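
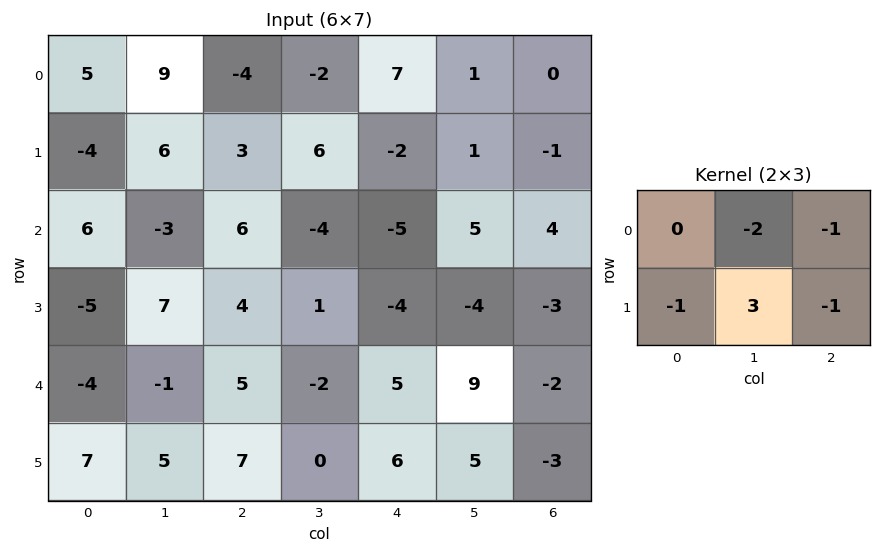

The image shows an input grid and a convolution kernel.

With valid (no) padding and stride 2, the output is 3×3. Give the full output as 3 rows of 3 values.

Output[0,0]: The receptive field on the input at this output position is [5 9 -4 / -4 6 3]. Elementwise product with the kernel and sum: 9·-2 + -4·-1 + -4·-1 + 6·3 + 3·-1.
Output[0,1]: The receptive field on the input at this output position is [-4 -2 7 / 3 6 -2]. Elementwise product with the kernel and sum: -2·-2 + 7·-1 + 3·-1 + 6·3 + -2·-1.

5 14 4
22 16 -19
-2 -14 -4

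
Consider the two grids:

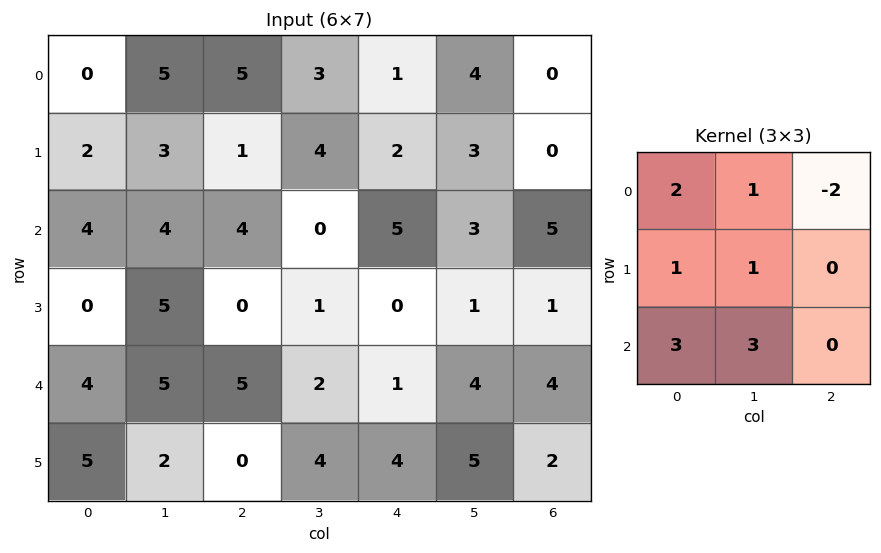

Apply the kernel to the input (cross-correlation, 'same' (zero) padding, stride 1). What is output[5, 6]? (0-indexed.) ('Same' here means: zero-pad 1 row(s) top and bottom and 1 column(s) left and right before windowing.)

The receptive field on the zero-padded input at this output position is [4 4 0 / 5 2 0 / 0 0 0]. Elementwise product with the kernel and sum: 4·2 + 4·1 + 0·-2 + 5·1 + 2·1 + 0·3 + 0·3.

19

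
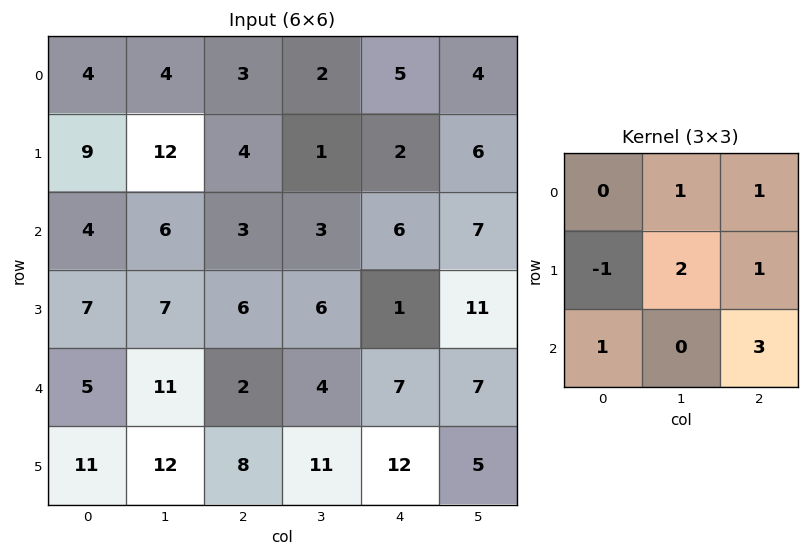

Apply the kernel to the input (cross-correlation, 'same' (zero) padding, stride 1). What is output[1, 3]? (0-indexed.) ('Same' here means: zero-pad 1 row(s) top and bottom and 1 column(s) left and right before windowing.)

The receptive field on the zero-padded input at this output position is [3 2 5 / 4 1 2 / 3 3 6]. Elementwise product with the kernel and sum: 2·1 + 5·1 + 4·-1 + 1·2 + 2·1 + 3·1 + 6·3.

28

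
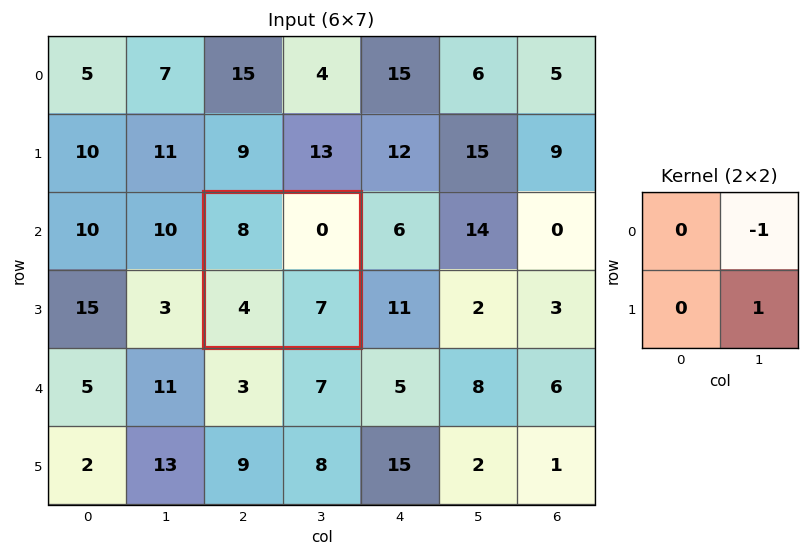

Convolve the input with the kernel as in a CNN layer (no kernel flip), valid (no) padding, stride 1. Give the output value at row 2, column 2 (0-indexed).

7

The receptive field on the input at this output position is [8 0 / 4 7]. Elementwise product with the kernel and sum: 0·-1 + 7·1.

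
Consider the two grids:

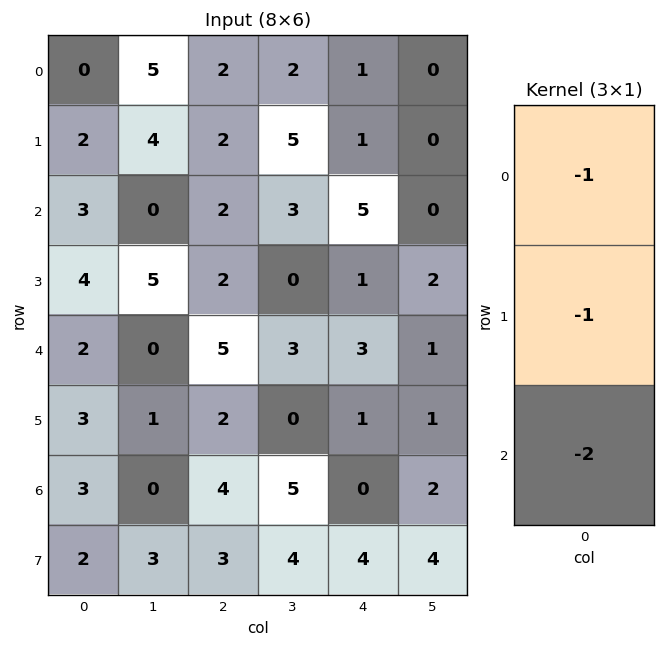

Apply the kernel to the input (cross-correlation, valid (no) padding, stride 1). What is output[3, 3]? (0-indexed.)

The receptive field on the input at this output position is [0 / 3 / 0]. Elementwise product with the kernel and sum: 0·-1 + 3·-1 + 0·-2.

-3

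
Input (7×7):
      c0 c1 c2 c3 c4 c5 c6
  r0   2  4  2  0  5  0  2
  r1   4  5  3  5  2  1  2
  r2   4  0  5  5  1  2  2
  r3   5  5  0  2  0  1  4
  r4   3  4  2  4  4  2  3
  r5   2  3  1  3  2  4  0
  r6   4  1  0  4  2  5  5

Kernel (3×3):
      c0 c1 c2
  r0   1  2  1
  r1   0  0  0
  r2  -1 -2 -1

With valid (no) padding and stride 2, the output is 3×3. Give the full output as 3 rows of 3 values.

Output[0,0]: The receptive field on the input at this output position is [2 4 2 / 4 5 3 / 4 0 5]. Elementwise product with the kernel and sum: 2·1 + 4·2 + 2·1 + 4·-1 + 0·-2 + 5·-1.
Output[0,1]: The receptive field on the input at this output position is [2 0 5 / 3 5 2 / 5 5 1]. Elementwise product with the kernel and sum: 2·1 + 0·2 + 5·1 + 5·-1 + 5·-2 + 1·-1.

3 -9 0
-4 2 -4
7 4 -6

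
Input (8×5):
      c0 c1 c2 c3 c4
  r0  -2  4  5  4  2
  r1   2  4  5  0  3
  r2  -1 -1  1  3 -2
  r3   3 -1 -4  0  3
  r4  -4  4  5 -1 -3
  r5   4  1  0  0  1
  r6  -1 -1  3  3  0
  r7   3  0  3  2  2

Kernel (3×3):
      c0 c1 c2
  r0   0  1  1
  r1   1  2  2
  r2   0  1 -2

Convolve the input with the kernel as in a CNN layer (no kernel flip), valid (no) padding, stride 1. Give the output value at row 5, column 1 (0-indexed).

The receptive field on the input at this output position is [1 0 0 / -1 3 3 / 0 3 2]. Elementwise product with the kernel and sum: 0·1 + 0·1 + -1·1 + 3·2 + 3·2 + 3·1 + 2·-2.

10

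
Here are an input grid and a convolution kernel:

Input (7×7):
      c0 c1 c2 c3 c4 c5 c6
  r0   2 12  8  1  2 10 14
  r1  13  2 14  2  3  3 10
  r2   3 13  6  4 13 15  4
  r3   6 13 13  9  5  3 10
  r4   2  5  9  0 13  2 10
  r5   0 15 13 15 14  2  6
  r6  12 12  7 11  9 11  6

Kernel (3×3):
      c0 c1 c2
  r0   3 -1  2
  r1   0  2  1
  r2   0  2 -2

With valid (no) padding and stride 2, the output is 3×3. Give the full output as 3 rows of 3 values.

42 16 62
39 37 32
72 101 77

Output[0,0]: The receptive field on the input at this output position is [2 12 8 / 13 2 14 / 3 13 6]. Elementwise product with the kernel and sum: 2·3 + 12·-1 + 8·2 + 2·2 + 14·1 + 13·2 + 6·-2.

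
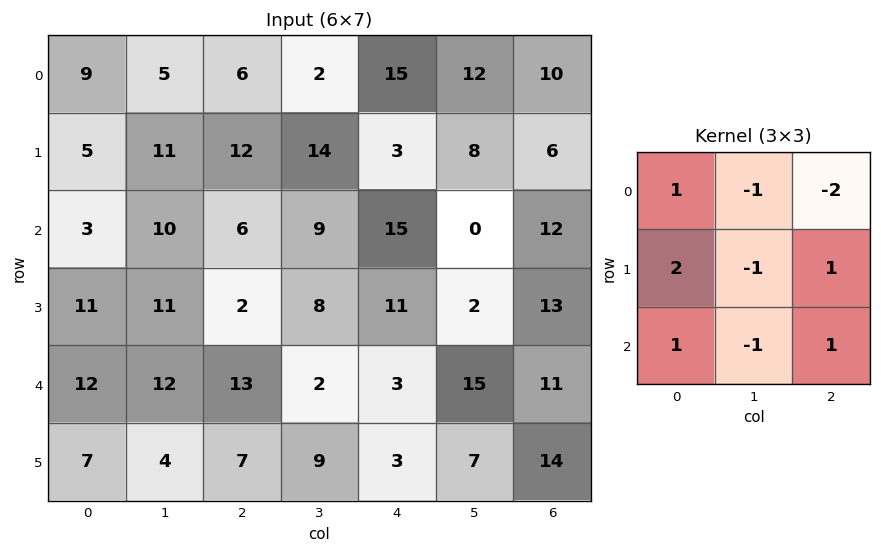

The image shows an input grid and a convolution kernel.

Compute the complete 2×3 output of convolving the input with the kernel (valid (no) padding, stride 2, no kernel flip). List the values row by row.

Output[0,0]: The receptive field on the input at this output position is [9 5 6 / 5 11 12 / 3 10 6]. Elementwise product with the kernel and sum: 9·1 + 5·-1 + 6·-2 + 5·2 + 11·-1 + 12·1 + 3·1 + 10·-1 + 6·1.
Output[0,1]: The receptive field on the input at this output position is [6 2 15 / 12 14 3 / 6 9 15]. Elementwise product with the kernel and sum: 6·1 + 2·-1 + 15·-2 + 12·2 + 14·-1 + 3·1 + 6·1 + 9·-1 + 15·1.

2 -1 14
7 -12 23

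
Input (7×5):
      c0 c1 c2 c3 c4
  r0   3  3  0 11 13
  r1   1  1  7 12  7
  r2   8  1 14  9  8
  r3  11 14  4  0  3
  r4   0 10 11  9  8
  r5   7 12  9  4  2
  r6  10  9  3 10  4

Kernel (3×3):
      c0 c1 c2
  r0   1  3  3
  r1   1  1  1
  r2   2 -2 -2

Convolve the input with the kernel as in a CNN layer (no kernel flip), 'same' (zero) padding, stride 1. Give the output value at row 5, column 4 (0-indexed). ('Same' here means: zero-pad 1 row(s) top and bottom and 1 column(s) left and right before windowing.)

The receptive field on the zero-padded input at this output position is [9 8 0 / 4 2 0 / 10 4 0]. Elementwise product with the kernel and sum: 9·1 + 8·3 + 0·3 + 4·1 + 2·1 + 0·1 + 10·2 + 4·-2 + 0·-2.

51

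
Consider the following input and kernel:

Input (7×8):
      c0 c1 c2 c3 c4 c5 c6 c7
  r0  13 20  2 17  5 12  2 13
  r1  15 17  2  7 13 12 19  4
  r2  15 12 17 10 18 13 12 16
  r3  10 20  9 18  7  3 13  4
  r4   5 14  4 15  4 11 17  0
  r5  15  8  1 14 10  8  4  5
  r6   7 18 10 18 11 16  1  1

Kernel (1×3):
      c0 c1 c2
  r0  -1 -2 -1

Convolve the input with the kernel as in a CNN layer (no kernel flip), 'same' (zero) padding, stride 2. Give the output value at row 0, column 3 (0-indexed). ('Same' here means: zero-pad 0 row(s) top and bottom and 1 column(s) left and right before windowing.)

-29

The receptive field on the zero-padded input at this output position is [12 2 13]. Elementwise product with the kernel and sum: 12·-1 + 2·-2 + 13·-1.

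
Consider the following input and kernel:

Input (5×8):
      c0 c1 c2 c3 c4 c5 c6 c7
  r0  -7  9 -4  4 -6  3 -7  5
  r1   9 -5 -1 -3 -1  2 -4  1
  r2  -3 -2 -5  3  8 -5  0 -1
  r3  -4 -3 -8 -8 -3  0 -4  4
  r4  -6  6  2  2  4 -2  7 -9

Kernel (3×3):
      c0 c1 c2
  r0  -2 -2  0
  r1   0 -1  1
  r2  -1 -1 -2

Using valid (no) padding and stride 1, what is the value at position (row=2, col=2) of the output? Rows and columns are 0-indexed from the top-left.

The receptive field on the input at this output position is [-5 3 8 / -8 -8 -3 / 2 2 4]. Elementwise product with the kernel and sum: -5·-2 + 3·-2 + -8·-1 + -3·1 + 2·-1 + 2·-1 + 4·-2.

-3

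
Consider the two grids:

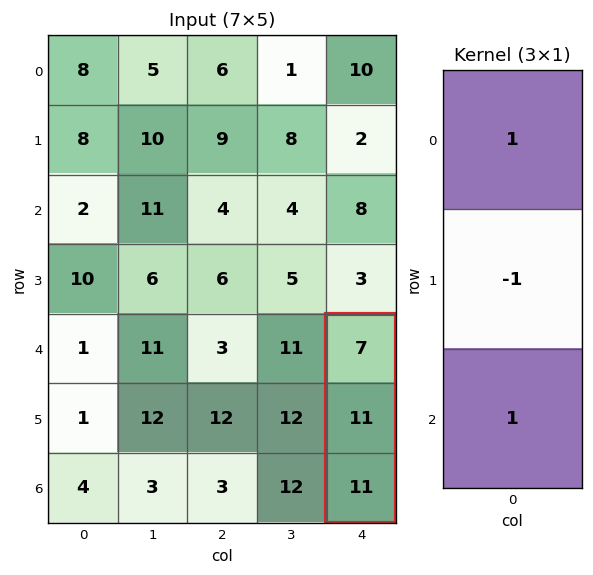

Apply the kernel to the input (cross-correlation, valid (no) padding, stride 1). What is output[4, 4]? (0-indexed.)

The receptive field on the input at this output position is [7 / 11 / 11]. Elementwise product with the kernel and sum: 7·1 + 11·-1 + 11·1.

7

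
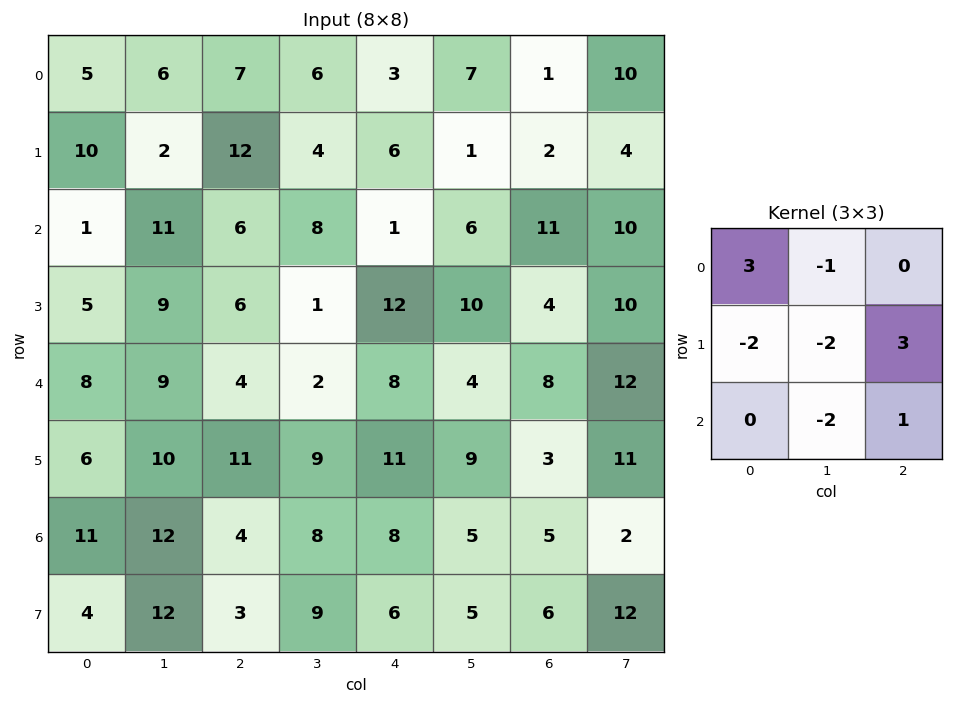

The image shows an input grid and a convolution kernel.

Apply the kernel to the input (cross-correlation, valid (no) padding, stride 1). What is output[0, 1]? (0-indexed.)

The receptive field on the input at this output position is [6 7 6 / 2 12 4 / 11 6 8]. Elementwise product with the kernel and sum: 6·3 + 7·-1 + 2·-2 + 12·-2 + 4·3 + 6·-2 + 8·1.

-9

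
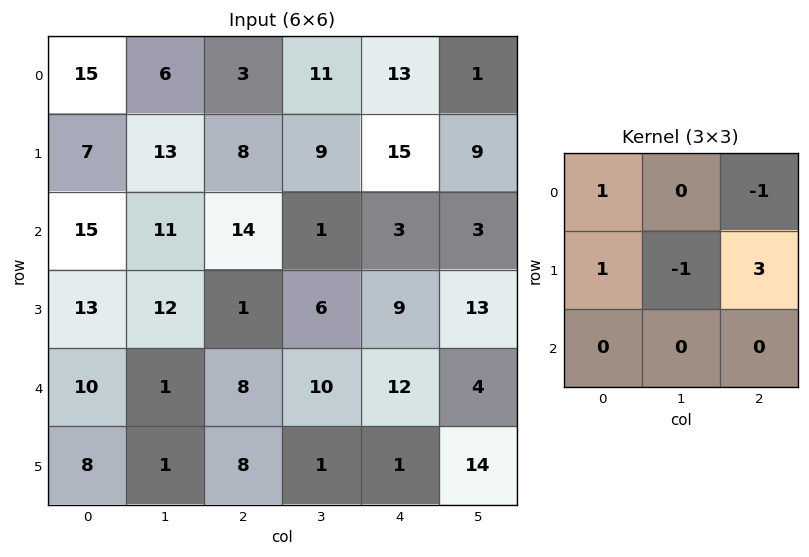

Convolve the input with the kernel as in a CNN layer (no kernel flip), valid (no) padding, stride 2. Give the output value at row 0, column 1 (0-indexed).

The receptive field on the input at this output position is [3 11 13 / 8 9 15 / 14 1 3]. Elementwise product with the kernel and sum: 3·1 + 13·-1 + 8·1 + 9·-1 + 15·3.

34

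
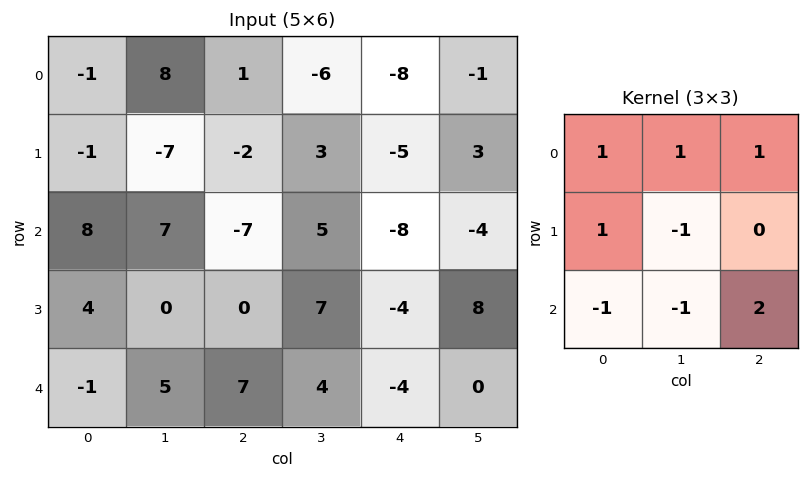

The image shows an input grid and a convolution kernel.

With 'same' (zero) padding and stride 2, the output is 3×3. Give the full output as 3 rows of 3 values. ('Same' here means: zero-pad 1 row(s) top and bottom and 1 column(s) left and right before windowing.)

-12 22 10
-20 22 27
5 5 19

Output[0,0]: The receptive field on the zero-padded input at this output position is [0 0 0 / 0 -1 8 / 0 -1 -7]. Elementwise product with the kernel and sum: 0·1 + 0·1 + 0·1 + 0·1 + -1·-1 + 0·-1 + -1·-1 + -7·2.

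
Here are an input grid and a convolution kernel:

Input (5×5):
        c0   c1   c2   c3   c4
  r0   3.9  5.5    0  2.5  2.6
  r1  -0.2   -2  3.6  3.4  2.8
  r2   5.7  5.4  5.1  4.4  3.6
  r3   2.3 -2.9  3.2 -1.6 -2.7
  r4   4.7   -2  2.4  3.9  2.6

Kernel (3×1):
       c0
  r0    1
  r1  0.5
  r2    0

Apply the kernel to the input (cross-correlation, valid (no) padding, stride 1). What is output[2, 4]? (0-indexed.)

The receptive field on the input at this output position is [3.6 / -2.7 / 2.6]. Elementwise product with the kernel and sum: 3.6·1 + -2.7·0.5.

2.25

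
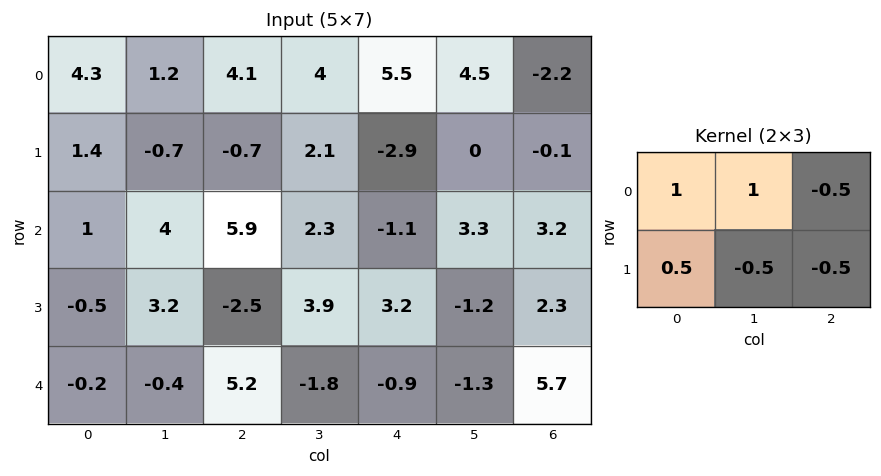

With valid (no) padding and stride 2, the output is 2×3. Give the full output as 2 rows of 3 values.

4.85 5.4 9.7
1.45 3.95 1.65

Output[0,0]: The receptive field on the input at this output position is [4.3 1.2 4.1 / 1.4 -0.7 -0.7]. Elementwise product with the kernel and sum: 4.3·1 + 1.2·1 + 4.1·-0.5 + 1.4·0.5 + -0.7·-0.5 + -0.7·-0.5.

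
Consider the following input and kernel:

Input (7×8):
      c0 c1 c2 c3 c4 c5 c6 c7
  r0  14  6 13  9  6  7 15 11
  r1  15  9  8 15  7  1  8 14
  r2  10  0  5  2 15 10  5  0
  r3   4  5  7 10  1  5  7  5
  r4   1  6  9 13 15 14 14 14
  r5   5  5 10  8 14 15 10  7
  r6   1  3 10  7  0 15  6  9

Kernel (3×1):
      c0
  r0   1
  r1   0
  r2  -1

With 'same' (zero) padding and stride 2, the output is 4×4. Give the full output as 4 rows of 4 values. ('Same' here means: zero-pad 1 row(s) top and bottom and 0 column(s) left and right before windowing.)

Output[0,0]: The receptive field on the zero-padded input at this output position is [0 / 14 / 15]. Elementwise product with the kernel and sum: 0·1 + 15·-1.

-15 -8 -7 -8
11 1 6 1
-1 -3 -13 -3
5 10 14 10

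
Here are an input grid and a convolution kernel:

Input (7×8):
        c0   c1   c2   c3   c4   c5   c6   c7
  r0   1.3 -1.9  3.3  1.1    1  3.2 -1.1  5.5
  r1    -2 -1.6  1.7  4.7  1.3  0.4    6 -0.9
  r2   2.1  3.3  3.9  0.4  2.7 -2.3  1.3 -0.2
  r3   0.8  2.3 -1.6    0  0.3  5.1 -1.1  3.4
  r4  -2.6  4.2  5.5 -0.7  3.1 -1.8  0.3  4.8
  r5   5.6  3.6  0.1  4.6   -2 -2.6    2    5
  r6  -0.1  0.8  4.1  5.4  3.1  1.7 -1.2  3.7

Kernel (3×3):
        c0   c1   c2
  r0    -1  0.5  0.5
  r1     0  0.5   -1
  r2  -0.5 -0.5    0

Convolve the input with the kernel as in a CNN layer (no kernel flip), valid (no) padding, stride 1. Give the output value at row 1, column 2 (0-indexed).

The receptive field on the input at this output position is [1.7 4.7 1.3 / 3.9 0.4 2.7 / -1.6 0 0.3]. Elementwise product with the kernel and sum: 1.7·-1 + 4.7·0.5 + 1.3·0.5 + 0.4·0.5 + 2.7·-1 + -1.6·-0.5 + 0·-0.5.

-0.4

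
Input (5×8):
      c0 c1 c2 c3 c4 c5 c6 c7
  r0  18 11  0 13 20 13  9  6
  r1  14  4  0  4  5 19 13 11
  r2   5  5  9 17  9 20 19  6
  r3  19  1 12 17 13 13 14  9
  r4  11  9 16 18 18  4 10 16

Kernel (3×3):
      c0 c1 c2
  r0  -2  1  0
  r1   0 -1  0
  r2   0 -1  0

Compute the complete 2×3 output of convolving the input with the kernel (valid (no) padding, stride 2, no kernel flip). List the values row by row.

-34 -8 -66
-15 -36 -15

Output[0,0]: The receptive field on the input at this output position is [18 11 0 / 14 4 0 / 5 5 9]. Elementwise product with the kernel and sum: 18·-2 + 11·1 + 4·-1 + 5·-1.
Output[0,1]: The receptive field on the input at this output position is [0 13 20 / 0 4 5 / 9 17 9]. Elementwise product with the kernel and sum: 0·-2 + 13·1 + 4·-1 + 17·-1.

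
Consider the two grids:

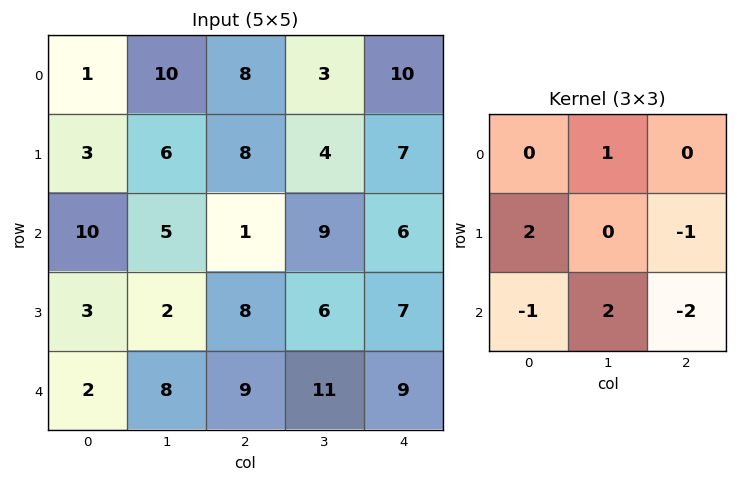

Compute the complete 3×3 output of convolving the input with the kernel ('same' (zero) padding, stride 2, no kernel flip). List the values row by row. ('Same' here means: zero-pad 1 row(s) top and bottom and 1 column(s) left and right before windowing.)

-16 19 16
0 11 33
-5 13 29

Output[0,0]: The receptive field on the zero-padded input at this output position is [0 0 0 / 0 1 10 / 0 3 6]. Elementwise product with the kernel and sum: 0·1 + 0·2 + 10·-1 + 0·-1 + 3·2 + 6·-2.
Output[0,1]: The receptive field on the zero-padded input at this output position is [0 0 0 / 10 8 3 / 6 8 4]. Elementwise product with the kernel and sum: 0·1 + 10·2 + 3·-1 + 6·-1 + 8·2 + 4·-2.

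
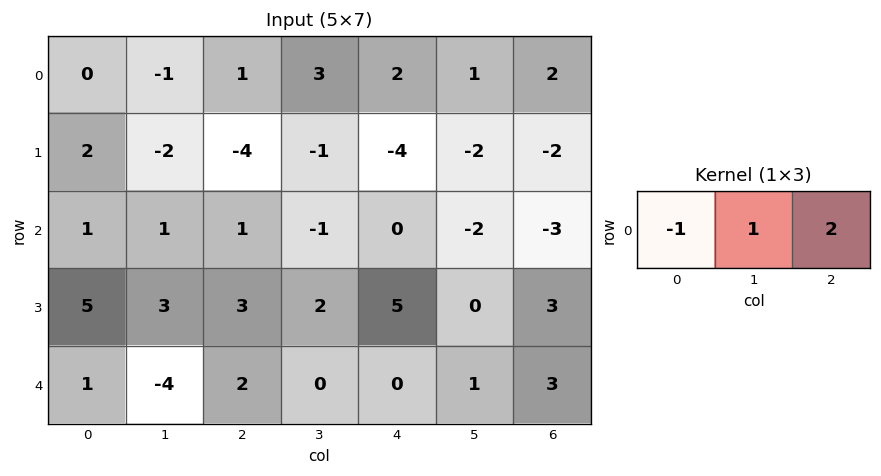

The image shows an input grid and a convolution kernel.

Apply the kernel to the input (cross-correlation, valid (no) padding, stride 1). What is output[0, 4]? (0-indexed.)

The receptive field on the input at this output position is [2 1 2]. Elementwise product with the kernel and sum: 2·-1 + 1·1 + 2·2.

3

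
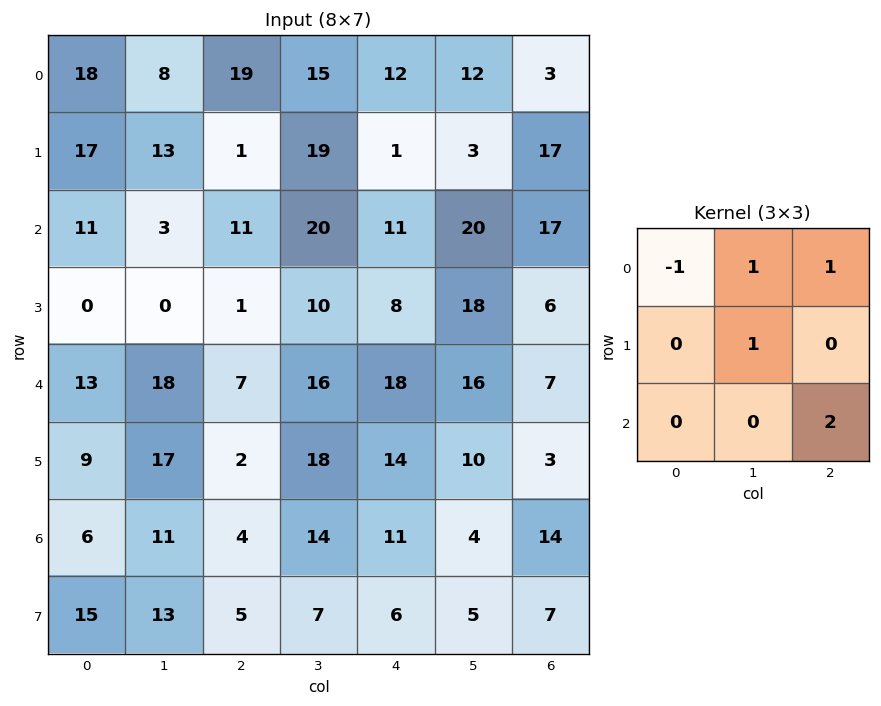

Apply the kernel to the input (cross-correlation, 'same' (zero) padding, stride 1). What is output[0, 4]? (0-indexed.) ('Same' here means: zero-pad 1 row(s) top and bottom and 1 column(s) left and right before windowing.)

The receptive field on the zero-padded input at this output position is [0 0 0 / 15 12 12 / 19 1 3]. Elementwise product with the kernel and sum: 0·-1 + 0·1 + 0·1 + 12·1 + 3·2.

18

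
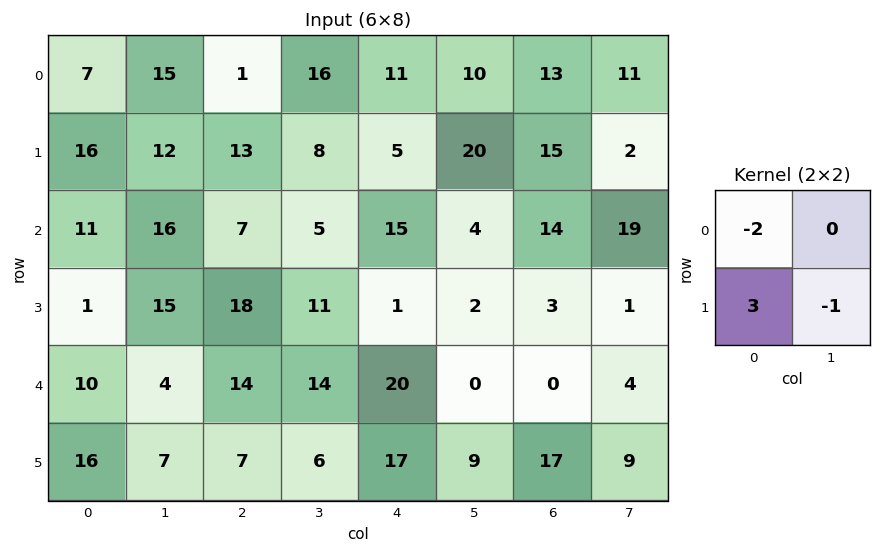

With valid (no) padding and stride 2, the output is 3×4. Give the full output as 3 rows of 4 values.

22 29 -27 17
-34 29 -29 -20
21 -13 2 42

Output[0,0]: The receptive field on the input at this output position is [7 15 / 16 12]. Elementwise product with the kernel and sum: 7·-2 + 16·3 + 12·-1.
Output[0,1]: The receptive field on the input at this output position is [1 16 / 13 8]. Elementwise product with the kernel and sum: 1·-2 + 13·3 + 8·-1.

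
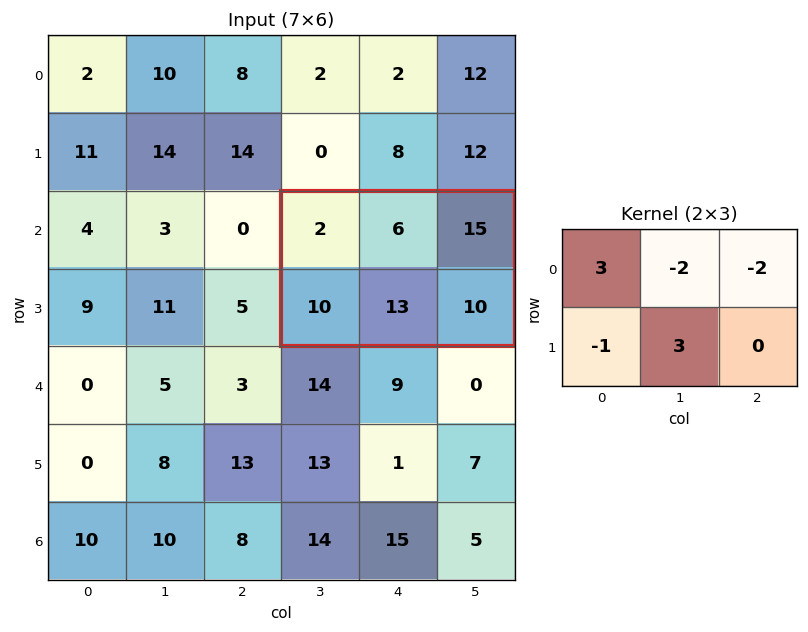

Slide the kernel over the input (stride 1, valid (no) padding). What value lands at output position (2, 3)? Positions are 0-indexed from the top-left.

-7

The receptive field on the input at this output position is [2 6 15 / 10 13 10]. Elementwise product with the kernel and sum: 2·3 + 6·-2 + 15·-2 + 10·-1 + 13·3.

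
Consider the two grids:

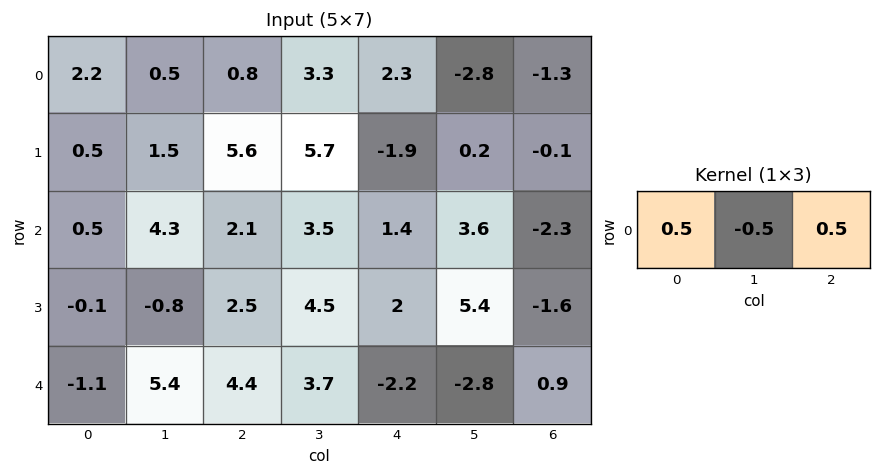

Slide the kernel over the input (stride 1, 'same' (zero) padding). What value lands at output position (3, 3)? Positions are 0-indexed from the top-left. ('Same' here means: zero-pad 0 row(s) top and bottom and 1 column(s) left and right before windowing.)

0

The receptive field on the zero-padded input at this output position is [2.5 4.5 2]. Elementwise product with the kernel and sum: 2.5·0.5 + 4.5·-0.5 + 2·0.5.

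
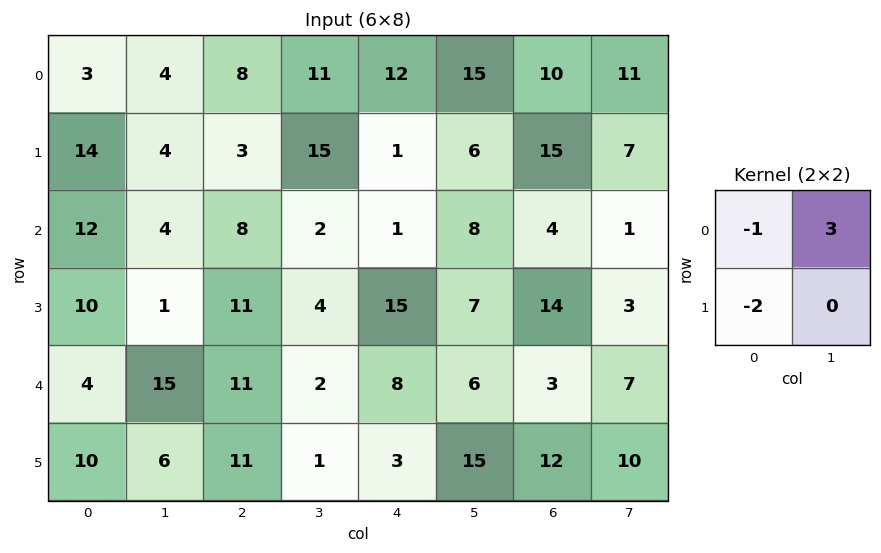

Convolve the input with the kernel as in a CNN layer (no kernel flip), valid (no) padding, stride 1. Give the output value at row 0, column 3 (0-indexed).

-5

The receptive field on the input at this output position is [11 12 / 15 1]. Elementwise product with the kernel and sum: 11·-1 + 12·3 + 15·-2.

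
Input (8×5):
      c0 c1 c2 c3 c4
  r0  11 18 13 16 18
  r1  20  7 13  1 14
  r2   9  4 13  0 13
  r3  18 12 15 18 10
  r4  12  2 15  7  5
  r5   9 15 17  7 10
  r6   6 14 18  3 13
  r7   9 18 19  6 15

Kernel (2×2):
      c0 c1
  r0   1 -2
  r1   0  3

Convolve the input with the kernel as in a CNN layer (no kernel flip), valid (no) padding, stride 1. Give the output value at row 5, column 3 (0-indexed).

The receptive field on the input at this output position is [7 10 / 3 13]. Elementwise product with the kernel and sum: 7·1 + 10·-2 + 13·3.

26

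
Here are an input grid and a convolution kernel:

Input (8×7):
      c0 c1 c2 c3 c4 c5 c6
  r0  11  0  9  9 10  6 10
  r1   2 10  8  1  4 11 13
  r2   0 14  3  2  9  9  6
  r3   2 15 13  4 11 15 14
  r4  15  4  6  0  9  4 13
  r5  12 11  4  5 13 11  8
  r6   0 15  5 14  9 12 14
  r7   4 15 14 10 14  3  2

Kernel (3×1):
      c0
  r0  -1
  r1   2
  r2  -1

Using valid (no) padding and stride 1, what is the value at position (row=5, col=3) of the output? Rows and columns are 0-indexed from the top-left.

13

The receptive field on the input at this output position is [5 / 14 / 10]. Elementwise product with the kernel and sum: 5·-1 + 14·2 + 10·-1.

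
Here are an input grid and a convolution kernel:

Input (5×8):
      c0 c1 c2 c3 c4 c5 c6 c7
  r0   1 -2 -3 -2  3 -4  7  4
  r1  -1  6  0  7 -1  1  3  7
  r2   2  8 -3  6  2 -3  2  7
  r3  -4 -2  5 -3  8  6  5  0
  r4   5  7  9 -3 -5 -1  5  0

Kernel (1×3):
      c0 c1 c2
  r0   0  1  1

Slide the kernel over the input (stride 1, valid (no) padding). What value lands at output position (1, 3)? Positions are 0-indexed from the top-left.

0

The receptive field on the input at this output position is [7 -1 1]. Elementwise product with the kernel and sum: -1·1 + 1·1.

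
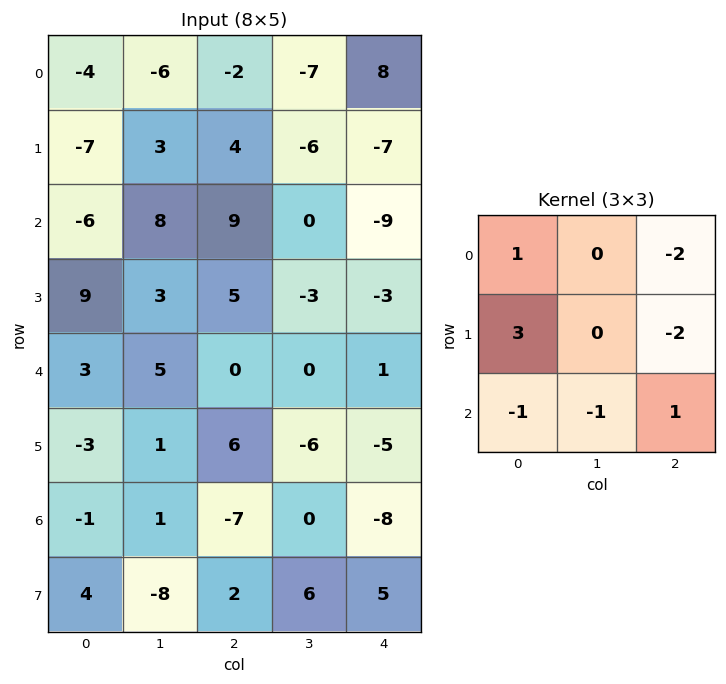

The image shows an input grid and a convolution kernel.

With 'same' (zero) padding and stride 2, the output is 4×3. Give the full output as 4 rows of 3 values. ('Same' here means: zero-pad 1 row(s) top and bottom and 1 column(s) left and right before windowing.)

22 -17 -8
-28 28 0
-12 11 8
-16 28 -17

Output[0,0]: The receptive field on the zero-padded input at this output position is [0 0 0 / 0 -4 -6 / 0 -7 3]. Elementwise product with the kernel and sum: 0·1 + 0·-2 + 0·3 + -6·-2 + 0·-1 + -7·-1 + 3·1.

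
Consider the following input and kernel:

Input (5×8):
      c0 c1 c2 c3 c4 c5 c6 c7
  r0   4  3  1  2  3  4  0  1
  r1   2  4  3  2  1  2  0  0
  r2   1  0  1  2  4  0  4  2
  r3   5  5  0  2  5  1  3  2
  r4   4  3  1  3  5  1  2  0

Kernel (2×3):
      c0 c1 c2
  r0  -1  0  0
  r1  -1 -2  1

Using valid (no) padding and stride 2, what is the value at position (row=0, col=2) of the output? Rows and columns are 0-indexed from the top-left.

The receptive field on the input at this output position is [3 4 0 / 1 2 0]. Elementwise product with the kernel and sum: 3·-1 + 1·-1 + 2·-2 + 0·1.

-8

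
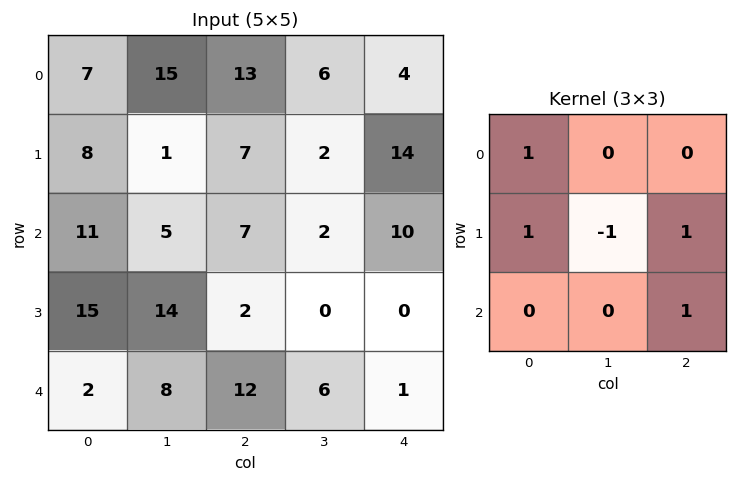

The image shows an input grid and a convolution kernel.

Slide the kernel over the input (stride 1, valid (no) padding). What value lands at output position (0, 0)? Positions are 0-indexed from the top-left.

The receptive field on the input at this output position is [7 15 13 / 8 1 7 / 11 5 7]. Elementwise product with the kernel and sum: 7·1 + 8·1 + 1·-1 + 7·1 + 7·1.

28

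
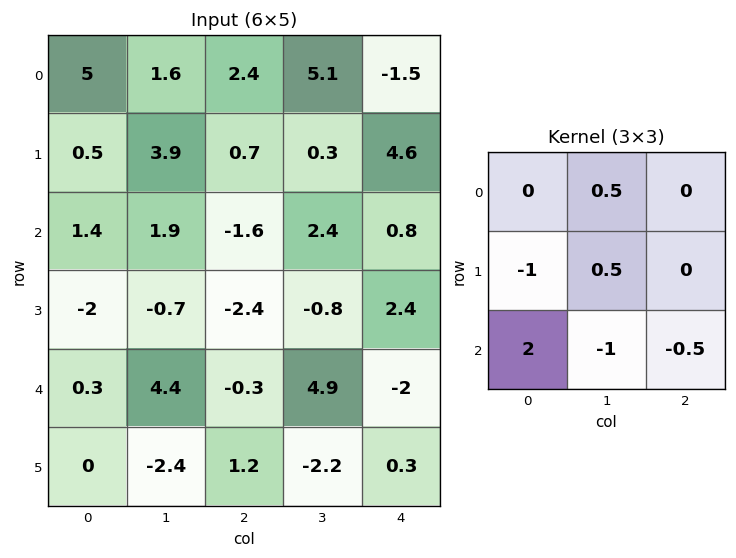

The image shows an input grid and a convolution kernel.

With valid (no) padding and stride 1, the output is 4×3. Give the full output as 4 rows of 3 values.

Output[0,0]: The receptive field on the input at this output position is [5 1.6 2.4 / 0.5 3.9 0.7 / 1.4 1.9 -1.6]. Elementwise product with the kernel and sum: 1.6·0.5 + 0.5·-1 + 3.9·0.5 + 1.4·2 + 1.9·-1 + -1.6·-0.5.

3.95 1.85 -4
-0.6 -0.95 -2.25
-1.05 5.35 -1.3
3.35 -10.65 6.8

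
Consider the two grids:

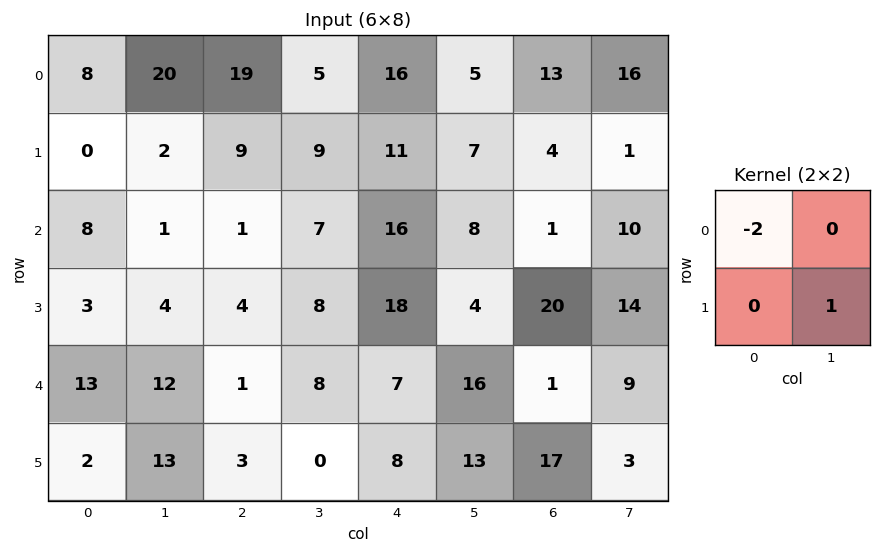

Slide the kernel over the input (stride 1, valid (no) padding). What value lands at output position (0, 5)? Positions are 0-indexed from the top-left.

The receptive field on the input at this output position is [5 13 / 7 4]. Elementwise product with the kernel and sum: 5·-2 + 4·1.

-6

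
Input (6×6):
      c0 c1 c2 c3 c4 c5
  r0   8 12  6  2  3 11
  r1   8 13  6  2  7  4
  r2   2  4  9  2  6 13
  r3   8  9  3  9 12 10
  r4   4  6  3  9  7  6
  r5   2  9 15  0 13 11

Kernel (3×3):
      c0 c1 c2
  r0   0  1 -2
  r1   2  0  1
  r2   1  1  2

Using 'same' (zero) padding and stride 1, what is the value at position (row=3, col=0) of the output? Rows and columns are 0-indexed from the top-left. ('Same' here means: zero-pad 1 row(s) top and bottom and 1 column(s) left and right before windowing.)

The receptive field on the zero-padded input at this output position is [0 2 4 / 0 8 9 / 0 4 6]. Elementwise product with the kernel and sum: 2·1 + 4·-2 + 0·2 + 9·1 + 0·1 + 4·1 + 6·2.

19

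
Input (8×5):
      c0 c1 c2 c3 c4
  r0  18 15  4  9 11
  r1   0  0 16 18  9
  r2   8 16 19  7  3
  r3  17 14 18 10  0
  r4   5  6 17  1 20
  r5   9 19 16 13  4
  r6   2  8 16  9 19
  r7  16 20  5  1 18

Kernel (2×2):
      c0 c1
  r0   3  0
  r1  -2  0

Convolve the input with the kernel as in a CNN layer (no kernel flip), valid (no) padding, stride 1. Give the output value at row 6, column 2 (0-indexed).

The receptive field on the input at this output position is [16 9 / 5 1]. Elementwise product with the kernel and sum: 16·3 + 5·-2.

38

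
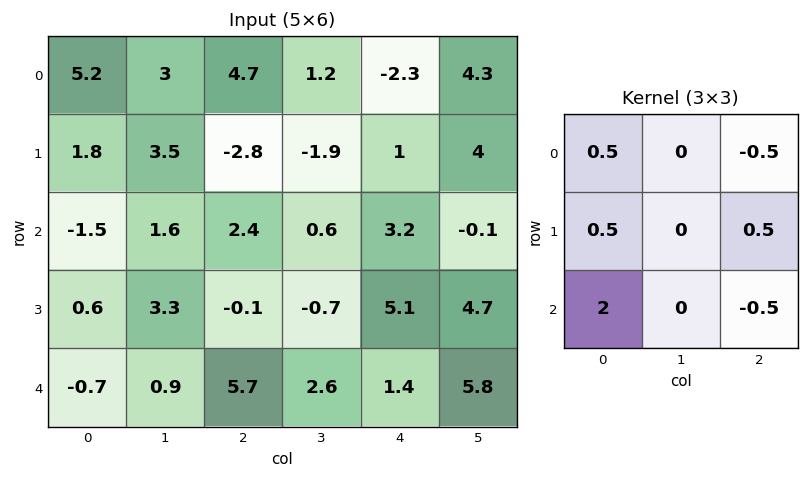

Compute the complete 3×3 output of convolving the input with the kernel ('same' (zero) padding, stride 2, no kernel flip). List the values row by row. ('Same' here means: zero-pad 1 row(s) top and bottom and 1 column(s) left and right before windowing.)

Output[0,0]: The receptive field on the zero-padded input at this output position is [0 0 0 / 0 5.2 3 / 0 1.8 3.5]. Elementwise product with the kernel and sum: 0·0.5 + 0·-0.5 + 0·0.5 + 3·0.5 + 0·2 + 3.5·-0.5.
Output[0,1]: The receptive field on the zero-padded input at this output position is [0 0 0 / 3 4.7 1.2 / 3.5 -2.8 -1.9]. Elementwise product with the kernel and sum: 0·0.5 + 0·-0.5 + 3·0.5 + 1.2·0.5 + 3.5·2 + -1.9·-0.5.

-0.25 10.05 -3.05
-2.6 10.75 -6.45
-1.2 3.75 1.5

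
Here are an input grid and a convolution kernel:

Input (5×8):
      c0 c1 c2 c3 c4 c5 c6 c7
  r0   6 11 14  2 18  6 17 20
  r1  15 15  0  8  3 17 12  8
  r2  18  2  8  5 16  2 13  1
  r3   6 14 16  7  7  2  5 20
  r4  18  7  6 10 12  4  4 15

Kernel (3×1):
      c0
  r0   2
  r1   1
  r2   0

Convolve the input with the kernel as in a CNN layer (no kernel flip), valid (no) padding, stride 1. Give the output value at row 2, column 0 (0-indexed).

42

The receptive field on the input at this output position is [18 / 6 / 18]. Elementwise product with the kernel and sum: 18·2 + 6·1.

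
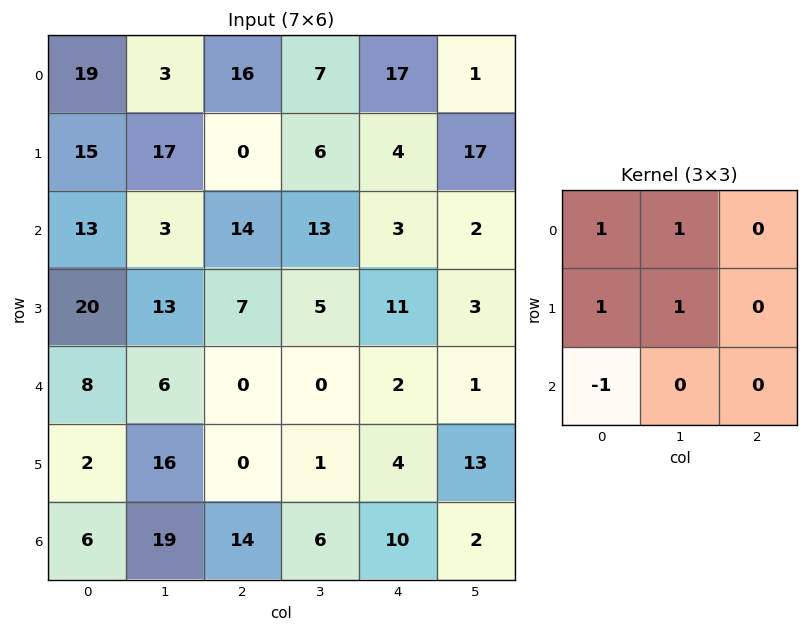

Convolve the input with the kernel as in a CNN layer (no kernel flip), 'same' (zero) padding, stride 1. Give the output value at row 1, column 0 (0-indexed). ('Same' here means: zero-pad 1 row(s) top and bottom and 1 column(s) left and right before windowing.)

34

The receptive field on the zero-padded input at this output position is [0 19 3 / 0 15 17 / 0 13 3]. Elementwise product with the kernel and sum: 0·1 + 19·1 + 0·1 + 15·1 + 0·-1.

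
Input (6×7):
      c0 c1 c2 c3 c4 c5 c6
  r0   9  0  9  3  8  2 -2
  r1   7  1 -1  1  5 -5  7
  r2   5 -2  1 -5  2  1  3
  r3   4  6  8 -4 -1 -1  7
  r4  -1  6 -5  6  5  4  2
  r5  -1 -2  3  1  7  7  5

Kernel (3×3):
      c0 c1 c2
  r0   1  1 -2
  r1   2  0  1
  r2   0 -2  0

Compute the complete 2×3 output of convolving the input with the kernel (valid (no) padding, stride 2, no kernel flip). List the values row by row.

8 9 29
5 -5 -6

Output[0,0]: The receptive field on the input at this output position is [9 0 9 / 7 1 -1 / 5 -2 1]. Elementwise product with the kernel and sum: 9·1 + 0·1 + 9·-2 + 7·2 + -1·1 + -2·-2.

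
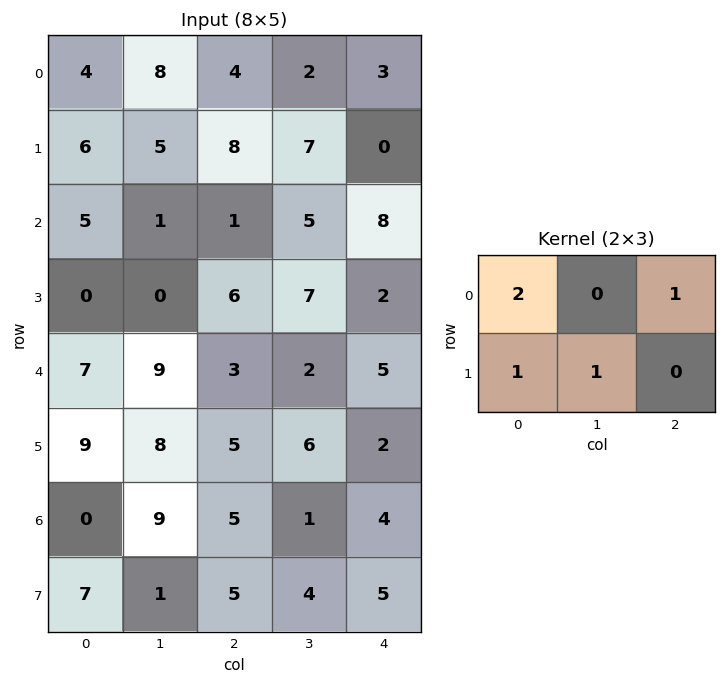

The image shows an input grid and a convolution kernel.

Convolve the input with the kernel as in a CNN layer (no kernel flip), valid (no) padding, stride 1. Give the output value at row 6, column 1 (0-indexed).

The receptive field on the input at this output position is [9 5 1 / 1 5 4]. Elementwise product with the kernel and sum: 9·2 + 1·1 + 1·1 + 5·1.

25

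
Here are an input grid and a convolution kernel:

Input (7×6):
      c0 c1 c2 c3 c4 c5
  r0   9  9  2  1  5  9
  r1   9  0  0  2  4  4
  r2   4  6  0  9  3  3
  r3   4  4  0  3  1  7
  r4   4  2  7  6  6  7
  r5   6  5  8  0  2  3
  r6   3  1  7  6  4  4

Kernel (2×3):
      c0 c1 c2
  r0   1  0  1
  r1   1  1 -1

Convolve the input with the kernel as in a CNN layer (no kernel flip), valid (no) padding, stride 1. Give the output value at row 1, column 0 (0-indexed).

The receptive field on the input at this output position is [9 0 0 / 4 6 0]. Elementwise product with the kernel and sum: 9·1 + 0·1 + 4·1 + 6·1 + 0·-1.

19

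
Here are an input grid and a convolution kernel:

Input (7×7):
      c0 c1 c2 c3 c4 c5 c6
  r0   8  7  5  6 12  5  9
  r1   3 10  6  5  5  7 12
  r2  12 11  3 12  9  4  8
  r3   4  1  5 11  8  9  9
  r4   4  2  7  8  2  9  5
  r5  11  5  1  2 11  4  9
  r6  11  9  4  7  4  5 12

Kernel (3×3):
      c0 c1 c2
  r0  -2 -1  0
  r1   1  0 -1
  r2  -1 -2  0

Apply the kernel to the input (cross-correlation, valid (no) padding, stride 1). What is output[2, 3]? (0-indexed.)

The receptive field on the input at this output position is [12 9 4 / 11 8 9 / 8 2 9]. Elementwise product with the kernel and sum: 12·-2 + 9·-1 + 11·1 + 9·-1 + 8·-1 + 2·-2.

-43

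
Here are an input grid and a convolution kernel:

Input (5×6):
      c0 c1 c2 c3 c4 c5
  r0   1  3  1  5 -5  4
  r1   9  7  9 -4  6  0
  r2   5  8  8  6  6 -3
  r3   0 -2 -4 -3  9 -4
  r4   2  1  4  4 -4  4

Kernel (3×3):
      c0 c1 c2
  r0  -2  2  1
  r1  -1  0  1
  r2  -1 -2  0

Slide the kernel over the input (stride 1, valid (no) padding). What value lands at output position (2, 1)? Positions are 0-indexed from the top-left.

-4

The receptive field on the input at this output position is [8 8 6 / -2 -4 -3 / 1 4 4]. Elementwise product with the kernel and sum: 8·-2 + 8·2 + 6·1 + -2·-1 + -3·1 + 1·-1 + 4·-2.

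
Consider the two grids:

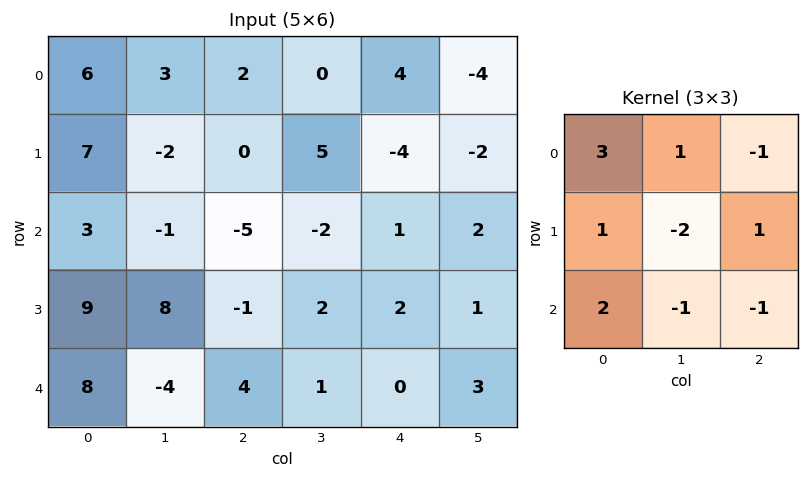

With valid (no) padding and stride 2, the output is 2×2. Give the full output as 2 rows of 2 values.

42 -21
21 -14

Output[0,0]: The receptive field on the input at this output position is [6 3 2 / 7 -2 0 / 3 -1 -5]. Elementwise product with the kernel and sum: 6·3 + 3·1 + 2·-1 + 7·1 + -2·-2 + 0·1 + 3·2 + -1·-1 + -5·-1.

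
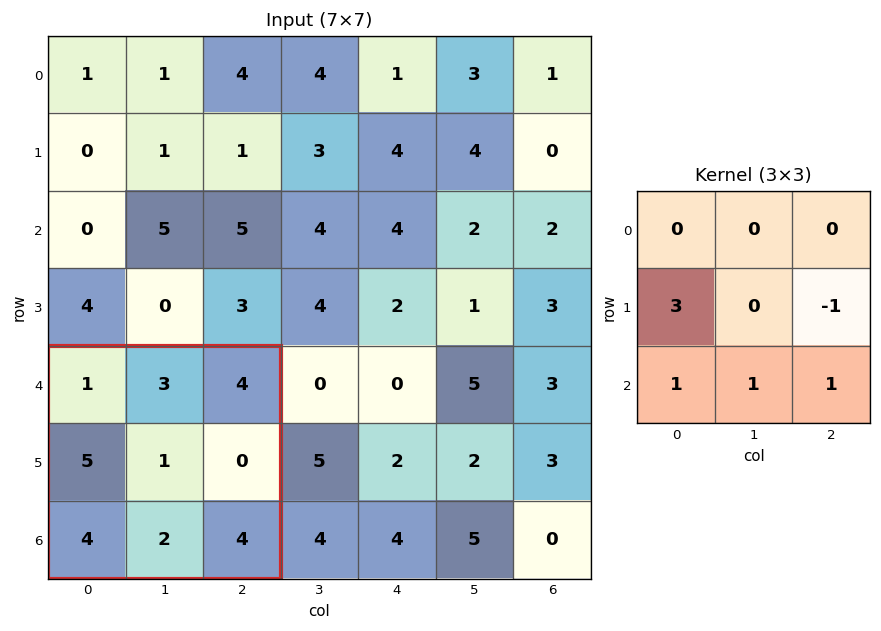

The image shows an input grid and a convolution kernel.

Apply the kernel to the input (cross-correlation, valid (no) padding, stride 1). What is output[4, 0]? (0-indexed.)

25

The receptive field on the input at this output position is [1 3 4 / 5 1 0 / 4 2 4]. Elementwise product with the kernel and sum: 5·3 + 0·-1 + 4·1 + 2·1 + 4·1.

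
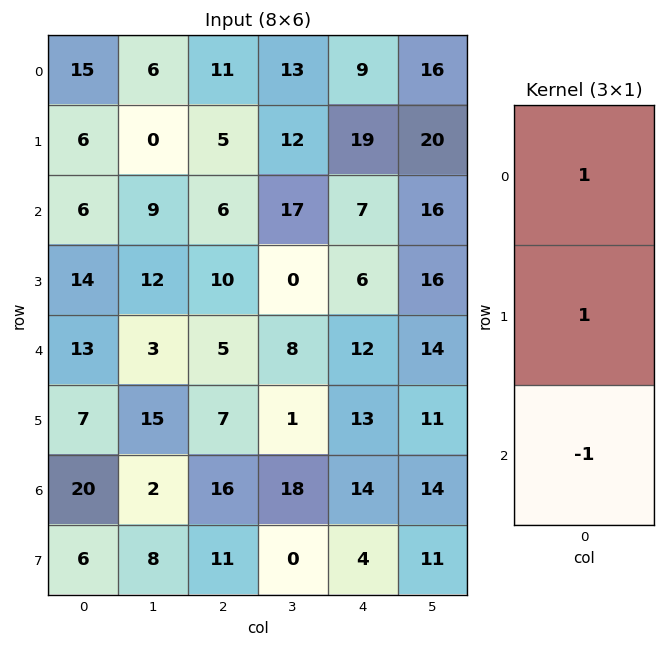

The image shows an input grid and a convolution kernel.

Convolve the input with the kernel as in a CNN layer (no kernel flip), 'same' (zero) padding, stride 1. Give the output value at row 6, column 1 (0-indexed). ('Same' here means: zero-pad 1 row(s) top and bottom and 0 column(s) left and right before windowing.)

9

The receptive field on the zero-padded input at this output position is [15 / 2 / 8]. Elementwise product with the kernel and sum: 15·1 + 2·1 + 8·-1.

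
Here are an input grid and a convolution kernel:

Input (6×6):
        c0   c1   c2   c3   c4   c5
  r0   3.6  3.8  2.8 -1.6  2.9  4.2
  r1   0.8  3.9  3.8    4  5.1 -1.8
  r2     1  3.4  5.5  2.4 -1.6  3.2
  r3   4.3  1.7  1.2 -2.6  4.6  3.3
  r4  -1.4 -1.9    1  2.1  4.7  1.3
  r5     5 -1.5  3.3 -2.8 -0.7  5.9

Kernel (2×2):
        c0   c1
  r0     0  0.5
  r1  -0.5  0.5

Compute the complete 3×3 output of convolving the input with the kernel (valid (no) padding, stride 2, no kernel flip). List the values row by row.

3.45 -0.7 -1.35
0.4 -0.7 0.95
-4.2 -2 3.95

Output[0,0]: The receptive field on the input at this output position is [3.6 3.8 / 0.8 3.9]. Elementwise product with the kernel and sum: 3.8·0.5 + 0.8·-0.5 + 3.9·0.5.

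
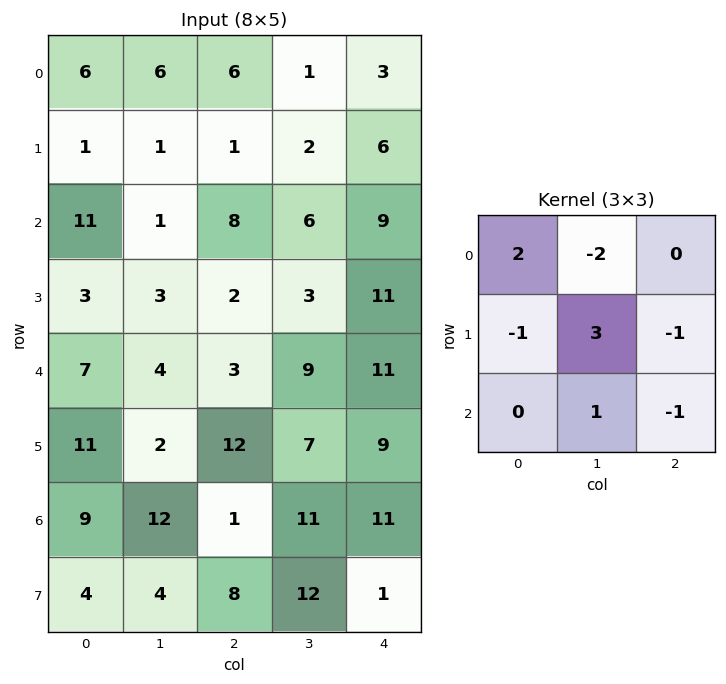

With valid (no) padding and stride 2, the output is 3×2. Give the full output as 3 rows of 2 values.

-6 6
25 -2
0 -12

Output[0,0]: The receptive field on the input at this output position is [6 6 6 / 1 1 1 / 11 1 8]. Elementwise product with the kernel and sum: 6·2 + 6·-2 + 1·-1 + 1·3 + 1·-1 + 1·1 + 8·-1.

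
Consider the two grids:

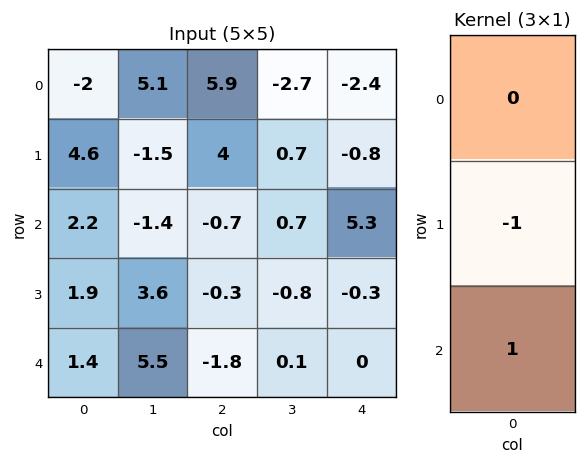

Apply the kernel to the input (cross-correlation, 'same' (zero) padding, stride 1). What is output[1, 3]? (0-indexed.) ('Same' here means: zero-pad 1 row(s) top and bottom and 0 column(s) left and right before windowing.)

0

The receptive field on the zero-padded input at this output position is [-2.7 / 0.7 / 0.7]. Elementwise product with the kernel and sum: 0.7·-1 + 0.7·1.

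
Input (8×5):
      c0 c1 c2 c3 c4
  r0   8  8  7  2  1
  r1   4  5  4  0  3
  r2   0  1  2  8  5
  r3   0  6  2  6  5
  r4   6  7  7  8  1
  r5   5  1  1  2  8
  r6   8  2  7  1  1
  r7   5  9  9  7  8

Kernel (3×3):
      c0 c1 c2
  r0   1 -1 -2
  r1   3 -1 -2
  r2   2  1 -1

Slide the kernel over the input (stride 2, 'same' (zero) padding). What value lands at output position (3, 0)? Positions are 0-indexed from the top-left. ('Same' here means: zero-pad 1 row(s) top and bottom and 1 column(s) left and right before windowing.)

The receptive field on the zero-padded input at this output position is [0 5 1 / 0 8 2 / 0 5 9]. Elementwise product with the kernel and sum: 0·1 + 5·-1 + 1·-2 + 0·3 + 8·-1 + 2·-2 + 0·2 + 5·1 + 9·-1.

-23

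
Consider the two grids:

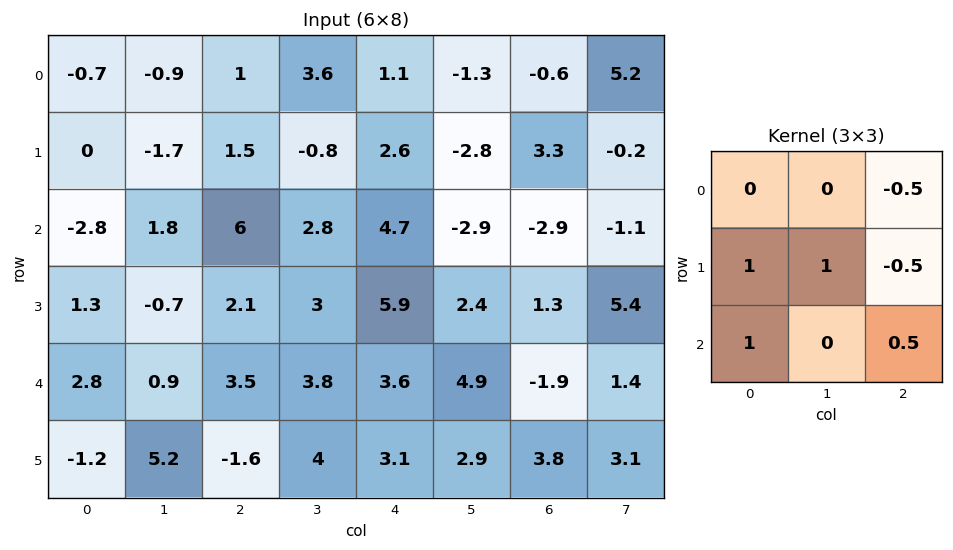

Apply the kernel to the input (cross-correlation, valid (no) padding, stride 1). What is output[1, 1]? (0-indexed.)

7.6

The receptive field on the input at this output position is [-1.7 1.5 -0.8 / 1.8 6 2.8 / -0.7 2.1 3]. Elementwise product with the kernel and sum: -0.8·-0.5 + 1.8·1 + 6·1 + 2.8·-0.5 + -0.7·1 + 3·0.5.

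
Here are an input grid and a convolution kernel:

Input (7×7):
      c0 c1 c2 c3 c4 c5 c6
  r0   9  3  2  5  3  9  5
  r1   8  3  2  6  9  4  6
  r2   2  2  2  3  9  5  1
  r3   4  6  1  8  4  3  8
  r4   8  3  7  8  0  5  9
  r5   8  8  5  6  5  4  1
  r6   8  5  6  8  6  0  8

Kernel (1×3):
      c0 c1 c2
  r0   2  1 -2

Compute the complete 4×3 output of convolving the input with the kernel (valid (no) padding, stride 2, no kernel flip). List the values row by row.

17 3 5
2 -11 21
5 22 -13
9 8 -4

Output[0,0]: The receptive field on the input at this output position is [9 3 2]. Elementwise product with the kernel and sum: 9·2 + 3·1 + 2·-2.
Output[0,1]: The receptive field on the input at this output position is [2 5 3]. Elementwise product with the kernel and sum: 2·2 + 5·1 + 3·-2.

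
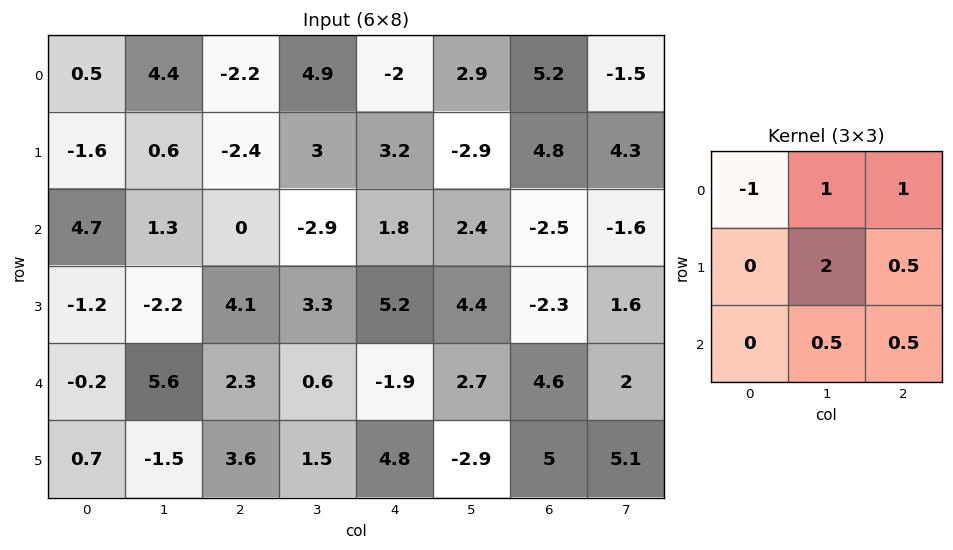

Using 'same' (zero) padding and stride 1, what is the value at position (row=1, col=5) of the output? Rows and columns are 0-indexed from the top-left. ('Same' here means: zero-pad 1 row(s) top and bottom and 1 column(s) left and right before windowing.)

The receptive field on the zero-padded input at this output position is [-2 2.9 5.2 / 3.2 -2.9 4.8 / 1.8 2.4 -2.5]. Elementwise product with the kernel and sum: -2·-1 + 2.9·1 + 5.2·1 + -2.9·2 + 4.8·0.5 + 2.4·0.5 + -2.5·0.5.

6.65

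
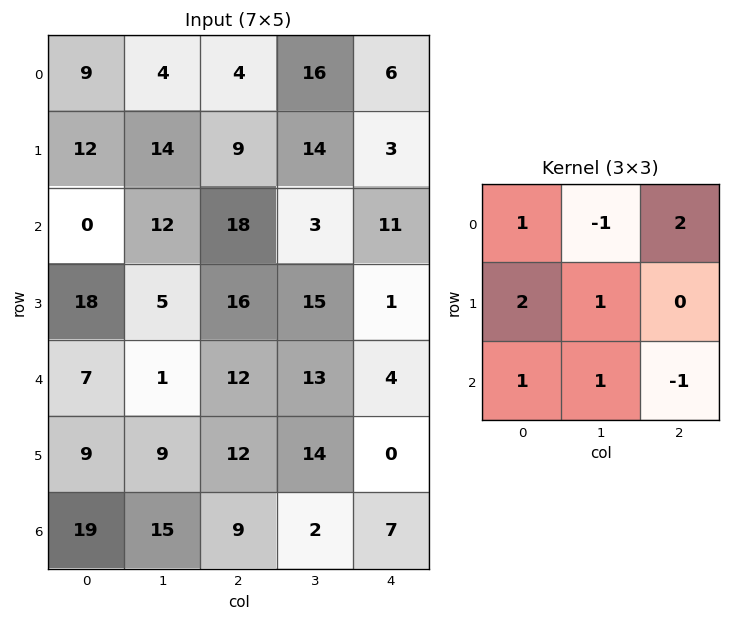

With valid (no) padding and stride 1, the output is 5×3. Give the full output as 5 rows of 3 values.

Output[0,0]: The receptive field on the input at this output position is [9 4 4 / 12 14 9 / 0 12 18]. Elementwise product with the kernel and sum: 9·1 + 4·-1 + 4·2 + 12·2 + 14·1 + 0·1 + 12·1 + 18·-1.

45 96 42
35 81 70
61 26 105
66 40 66
82 67 49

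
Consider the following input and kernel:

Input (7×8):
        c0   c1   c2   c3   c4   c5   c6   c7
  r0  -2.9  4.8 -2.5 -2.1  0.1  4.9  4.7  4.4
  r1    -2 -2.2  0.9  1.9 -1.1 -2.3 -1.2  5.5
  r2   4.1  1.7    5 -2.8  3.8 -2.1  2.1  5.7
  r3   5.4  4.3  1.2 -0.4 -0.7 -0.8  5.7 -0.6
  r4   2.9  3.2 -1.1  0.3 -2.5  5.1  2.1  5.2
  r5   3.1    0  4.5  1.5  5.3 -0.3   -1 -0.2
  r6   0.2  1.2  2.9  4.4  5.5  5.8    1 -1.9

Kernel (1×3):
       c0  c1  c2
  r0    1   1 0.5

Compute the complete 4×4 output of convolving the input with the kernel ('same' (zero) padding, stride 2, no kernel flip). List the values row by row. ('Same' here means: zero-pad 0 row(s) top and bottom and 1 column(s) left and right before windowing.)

Output[0,0]: The receptive field on the zero-padded input at this output position is [0 -2.9 4.8]. Elementwise product with the kernel and sum: 0·1 + -2.9·1 + 4.8·0.5.
Output[0,1]: The receptive field on the zero-padded input at this output position is [4.8 -2.5 -2.1]. Elementwise product with the kernel and sum: 4.8·1 + -2.5·1 + -2.1·0.5.

-0.5 1.25 0.45 11.8
4.95 5.3 -0.05 2.85
4.5 2.25 0.35 9.8
0.8 6.3 12.8 5.85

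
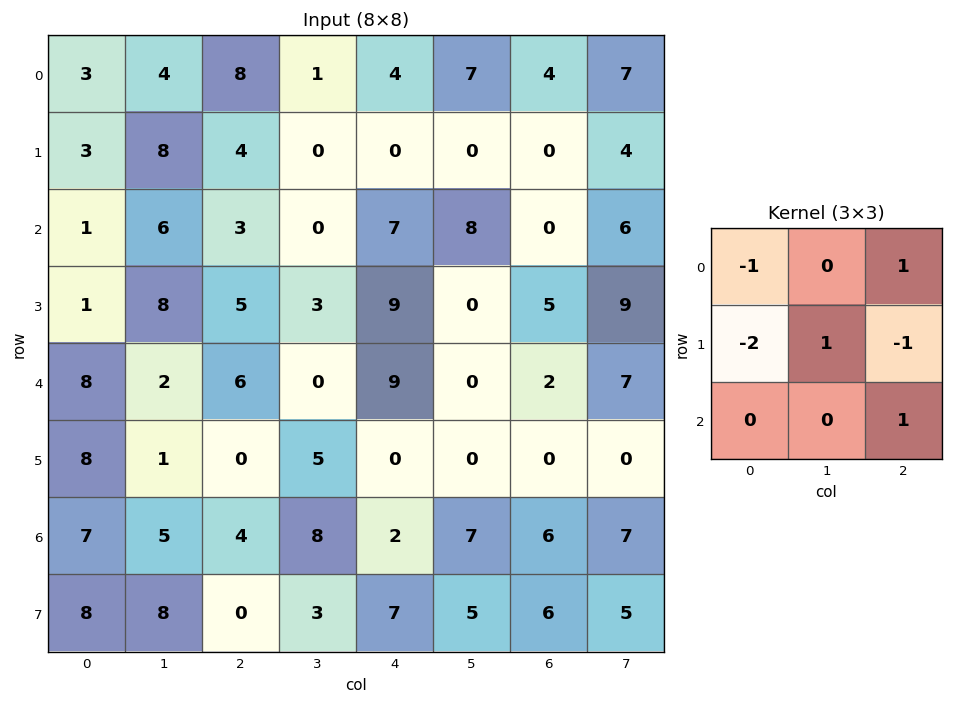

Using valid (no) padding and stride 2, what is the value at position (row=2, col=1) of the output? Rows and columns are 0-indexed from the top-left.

10

The receptive field on the input at this output position is [6 0 9 / 0 5 0 / 4 8 2]. Elementwise product with the kernel and sum: 6·-1 + 9·1 + 0·-2 + 5·1 + 0·-1 + 2·1.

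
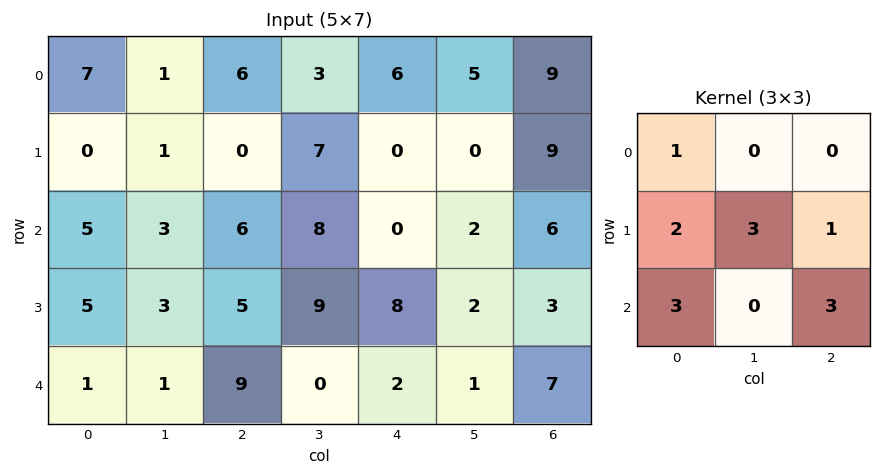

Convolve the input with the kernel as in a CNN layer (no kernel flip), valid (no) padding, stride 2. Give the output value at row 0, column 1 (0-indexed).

The receptive field on the input at this output position is [6 3 6 / 0 7 0 / 6 8 0]. Elementwise product with the kernel and sum: 6·1 + 0·2 + 7·3 + 0·1 + 6·3 + 0·3.

45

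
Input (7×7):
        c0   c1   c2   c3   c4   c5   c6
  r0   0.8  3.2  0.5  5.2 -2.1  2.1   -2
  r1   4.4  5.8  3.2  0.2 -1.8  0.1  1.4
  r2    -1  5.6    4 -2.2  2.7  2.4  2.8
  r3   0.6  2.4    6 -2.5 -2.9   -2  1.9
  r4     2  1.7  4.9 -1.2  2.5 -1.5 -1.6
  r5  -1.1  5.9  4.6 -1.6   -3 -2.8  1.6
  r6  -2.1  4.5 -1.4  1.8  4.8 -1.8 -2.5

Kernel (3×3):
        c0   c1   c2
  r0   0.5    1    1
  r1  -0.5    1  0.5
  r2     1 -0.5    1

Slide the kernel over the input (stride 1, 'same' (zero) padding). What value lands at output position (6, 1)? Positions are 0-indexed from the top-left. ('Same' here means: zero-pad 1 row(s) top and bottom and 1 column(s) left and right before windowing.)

14.8

The receptive field on the zero-padded input at this output position is [-1.1 5.9 4.6 / -2.1 4.5 -1.4 / 0 0 0]. Elementwise product with the kernel and sum: -1.1·0.5 + 5.9·1 + 4.6·1 + -2.1·-0.5 + 4.5·1 + -1.4·0.5 + 0·1 + 0·-0.5 + 0·1.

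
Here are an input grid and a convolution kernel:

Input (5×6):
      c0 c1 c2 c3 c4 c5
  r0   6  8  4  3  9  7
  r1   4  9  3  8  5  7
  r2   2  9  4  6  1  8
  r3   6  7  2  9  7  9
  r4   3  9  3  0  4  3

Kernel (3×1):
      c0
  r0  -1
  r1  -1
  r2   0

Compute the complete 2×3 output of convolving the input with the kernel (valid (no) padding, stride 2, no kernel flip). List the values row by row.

Output[0,0]: The receptive field on the input at this output position is [6 / 4 / 2]. Elementwise product with the kernel and sum: 6·-1 + 4·-1.

-10 -7 -14
-8 -6 -8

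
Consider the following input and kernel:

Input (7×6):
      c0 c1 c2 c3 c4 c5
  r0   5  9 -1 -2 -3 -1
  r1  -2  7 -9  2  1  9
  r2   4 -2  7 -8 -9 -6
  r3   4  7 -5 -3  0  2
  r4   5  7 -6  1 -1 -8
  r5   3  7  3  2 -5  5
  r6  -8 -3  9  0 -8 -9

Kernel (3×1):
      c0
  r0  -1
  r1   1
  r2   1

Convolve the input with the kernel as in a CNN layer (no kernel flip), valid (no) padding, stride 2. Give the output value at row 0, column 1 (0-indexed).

-1

The receptive field on the input at this output position is [-1 / -9 / 7]. Elementwise product with the kernel and sum: -1·-1 + -9·1 + 7·1.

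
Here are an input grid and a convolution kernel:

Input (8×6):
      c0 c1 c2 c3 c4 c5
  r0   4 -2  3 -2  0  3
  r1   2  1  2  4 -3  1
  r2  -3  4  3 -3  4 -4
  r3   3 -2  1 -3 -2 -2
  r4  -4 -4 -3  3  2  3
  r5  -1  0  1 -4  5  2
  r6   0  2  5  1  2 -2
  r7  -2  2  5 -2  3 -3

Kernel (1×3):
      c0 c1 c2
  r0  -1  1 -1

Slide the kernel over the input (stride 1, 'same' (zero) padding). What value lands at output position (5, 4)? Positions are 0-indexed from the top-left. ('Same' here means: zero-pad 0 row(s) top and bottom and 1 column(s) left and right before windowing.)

7

The receptive field on the zero-padded input at this output position is [-4 5 2]. Elementwise product with the kernel and sum: -4·-1 + 5·1 + 2·-1.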